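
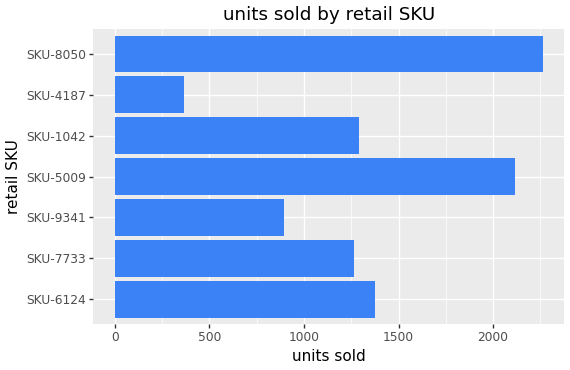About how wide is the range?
Max SKU-8050 ≈ 2200, min SKU-4187 ≈ 400; range ≈ 1800.

≈ 1800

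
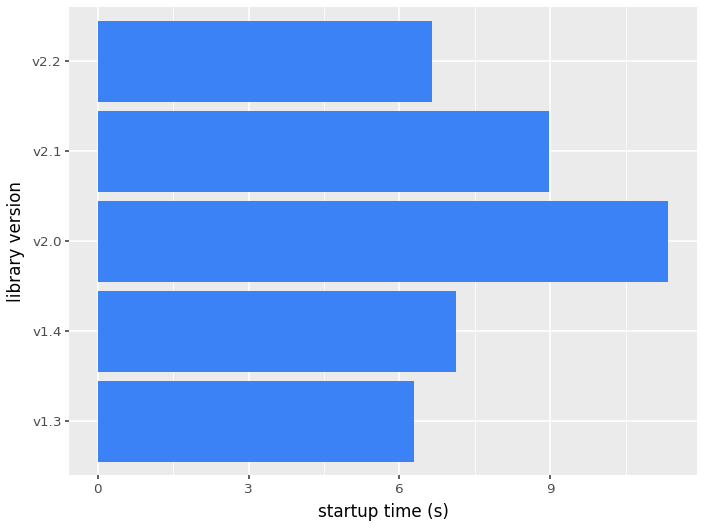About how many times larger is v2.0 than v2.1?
v2.0 ≈ 11, v2.1 ≈ 9; 11/9 ≈ 1.22.

≈ 1.22×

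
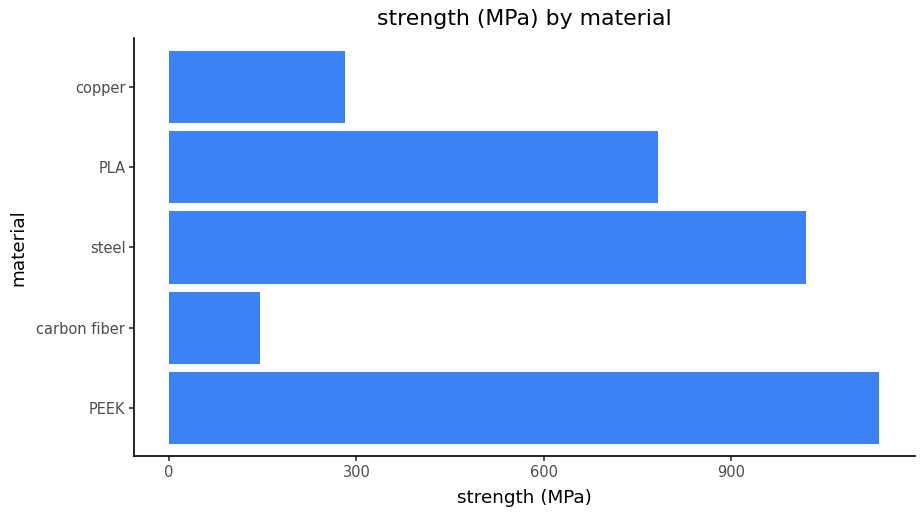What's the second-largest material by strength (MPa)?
Top 3: PEEK ≈ 1100, steel ≈ 1000, PLA ≈ 800.

steel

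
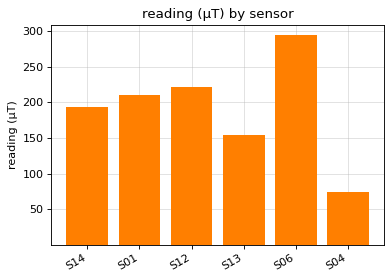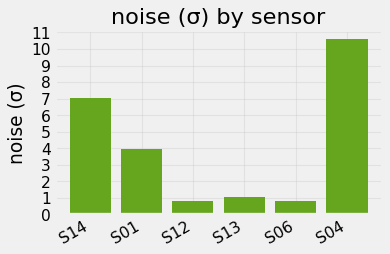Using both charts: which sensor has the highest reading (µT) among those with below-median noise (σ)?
Chart 2 median noise (σ) ≈ 3; below-median sensors: S12, S13, S06. Among those, S06 has the highest reading (µT) (≈ 300).

S06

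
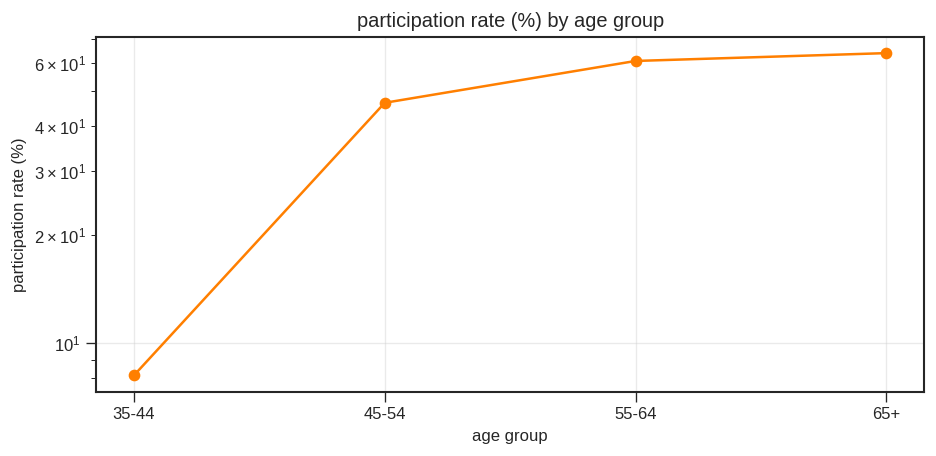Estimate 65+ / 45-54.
≈ 1.44×

65+ ≈ 65, 45-54 ≈ 45; 65/45 ≈ 1.44.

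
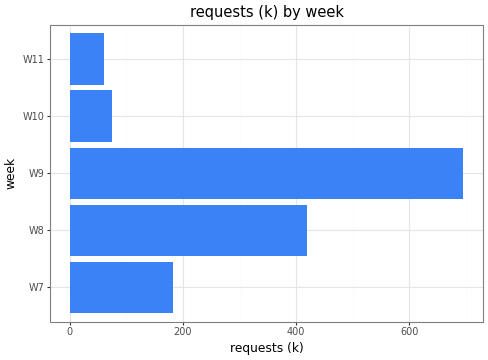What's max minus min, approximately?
≈ 600

Max W9 ≈ 700, min W11 ≈ 100; range ≈ 600.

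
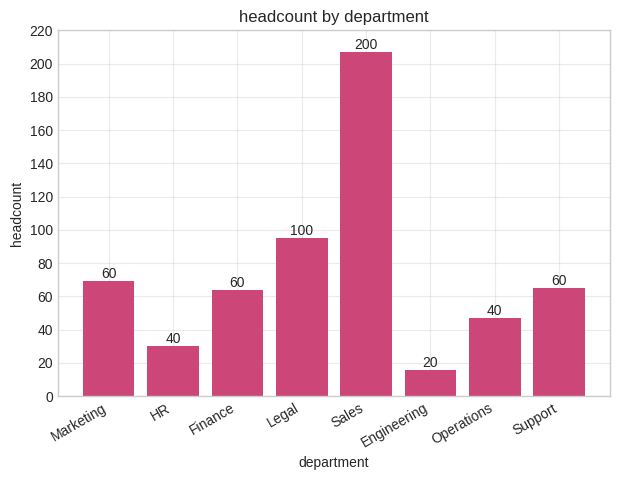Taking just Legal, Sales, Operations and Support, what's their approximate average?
≈ 100

(100 + 200 + 40 + 60) / 4 ≈ 100.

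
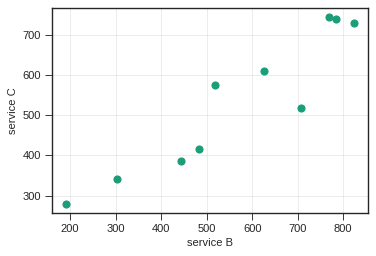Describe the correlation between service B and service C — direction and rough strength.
Points are positively correlated; strong (|r| ≈ 0.9).

positive, strong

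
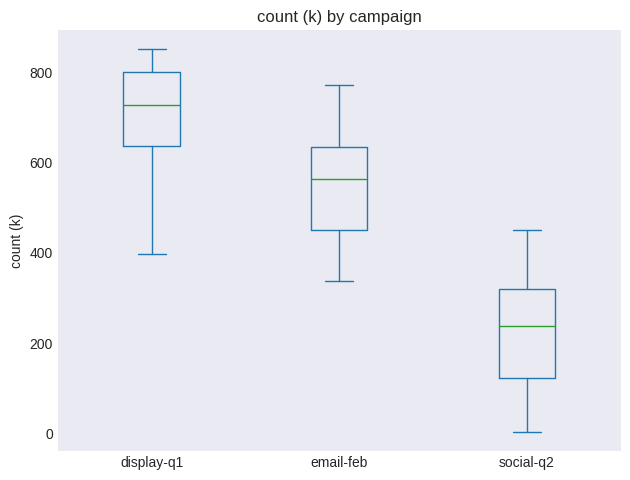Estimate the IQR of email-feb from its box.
Q3 ≈ 650, Q1 ≈ 450; IQR ≈ 200.

≈ 200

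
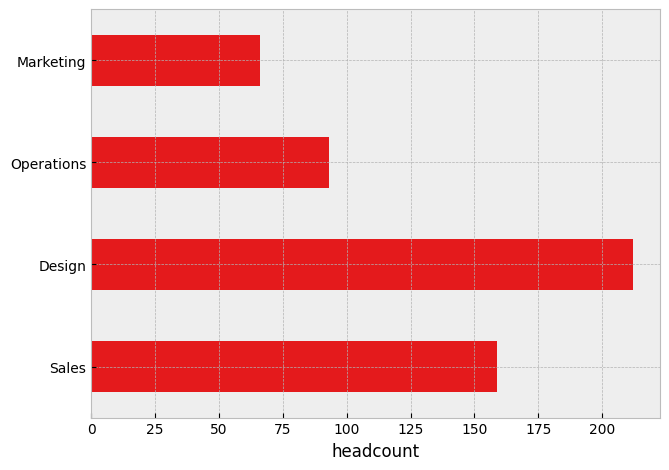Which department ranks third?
Operations

Top 4: Design ≈ 220, Sales ≈ 160, Operations ≈ 100, Marketing ≈ 60.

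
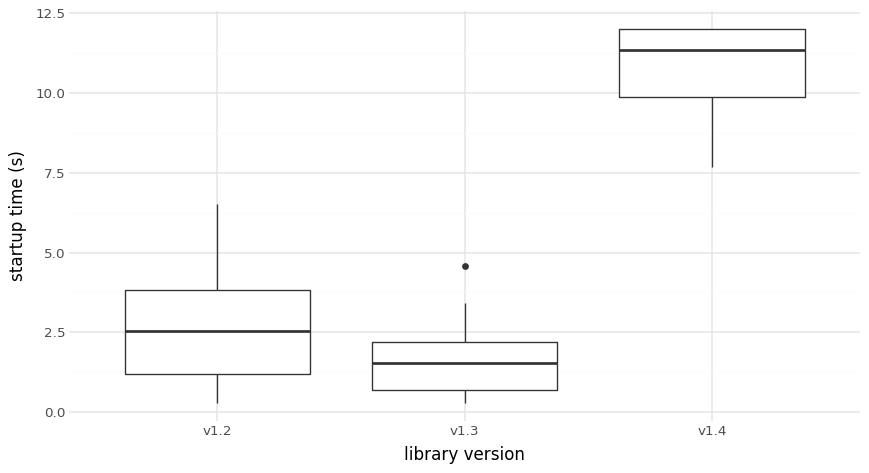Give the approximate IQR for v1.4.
≈ 2

Q3 ≈ 12, Q1 ≈ 10; IQR ≈ 2.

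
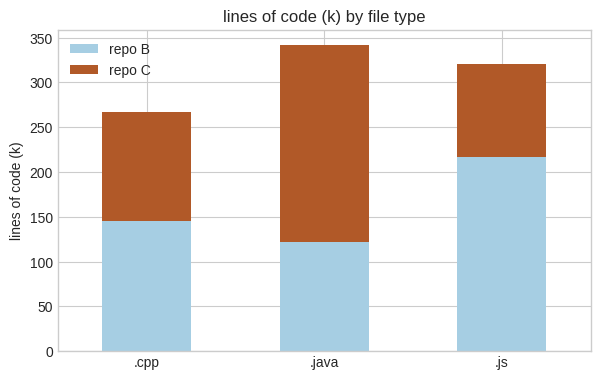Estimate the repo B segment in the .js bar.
repo B top ≈ 200, bottom ≈ 0; segment ≈ 200.

≈ 200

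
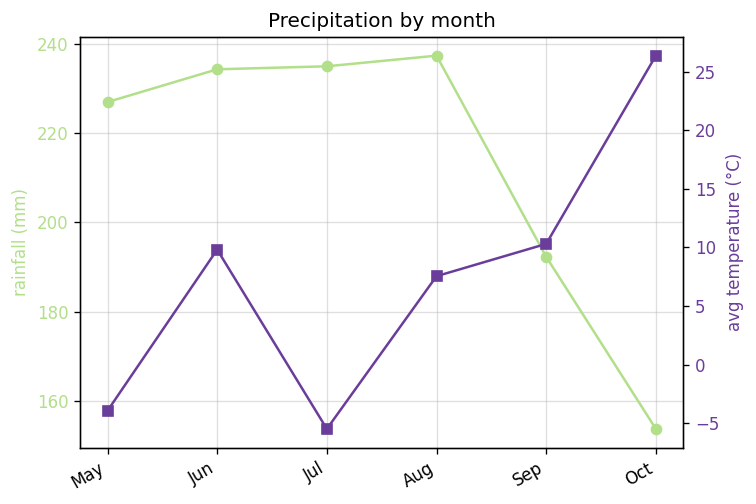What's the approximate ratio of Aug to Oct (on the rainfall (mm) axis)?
Aug ≈ 240, Oct ≈ 150; 240/150 ≈ 1.6.

≈ 1.6×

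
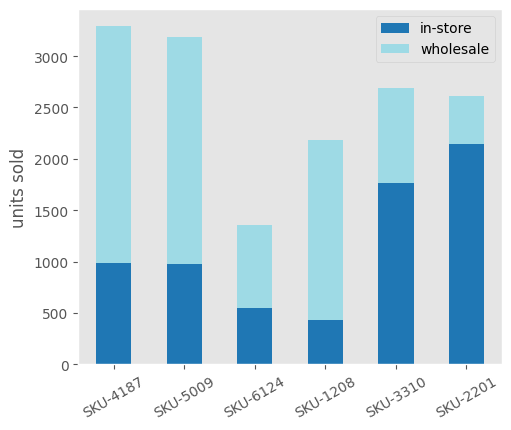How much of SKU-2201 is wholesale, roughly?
wholesale top ≈ 2500, bottom ≈ 2000; segment ≈ 500.

≈ 500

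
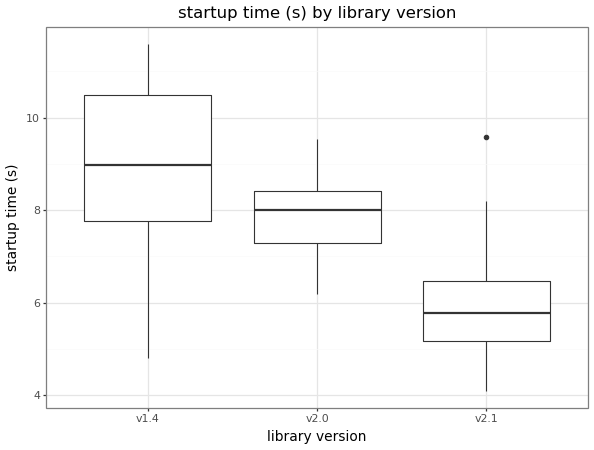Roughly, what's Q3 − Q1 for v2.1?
Q3 ≈ 6.5, Q1 ≈ 5.0; IQR ≈ 1.5.

≈ 1.5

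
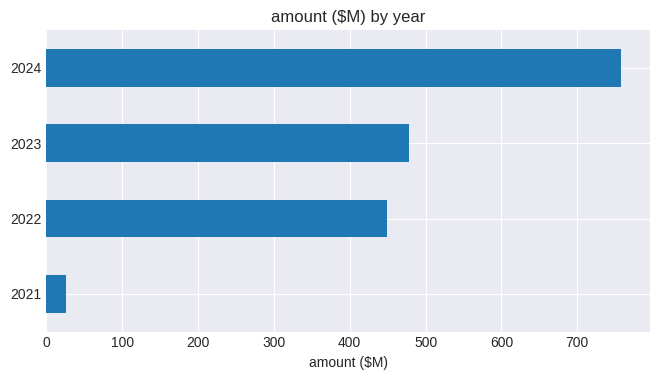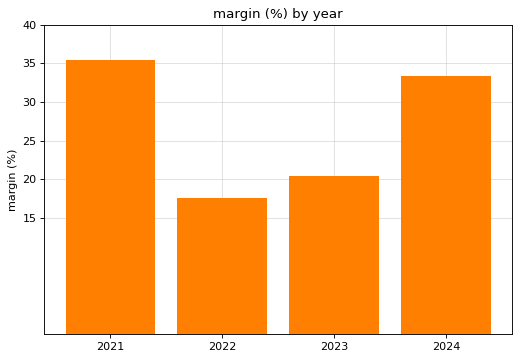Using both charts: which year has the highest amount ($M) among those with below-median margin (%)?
Chart 2 median margin (%) ≈ 25; below-median years: 2022, 2023. Among those, 2023 has the highest amount ($M) (≈ 500).

2023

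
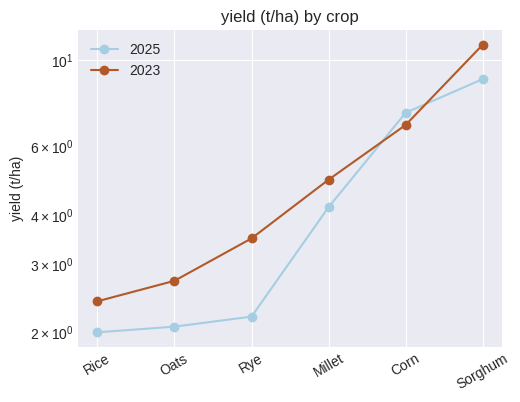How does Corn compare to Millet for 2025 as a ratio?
Corn ≈ 7, Millet ≈ 4; 7/4 ≈ 1.75.

≈ 1.75×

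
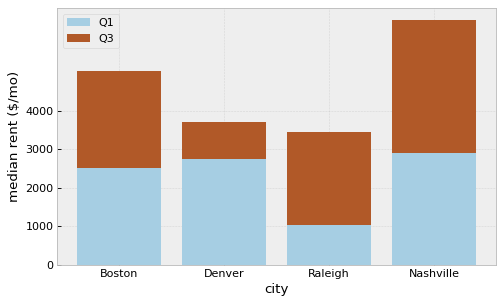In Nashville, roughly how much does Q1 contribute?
≈ 3000

Q1 top ≈ 3000, bottom ≈ 0; segment ≈ 3000.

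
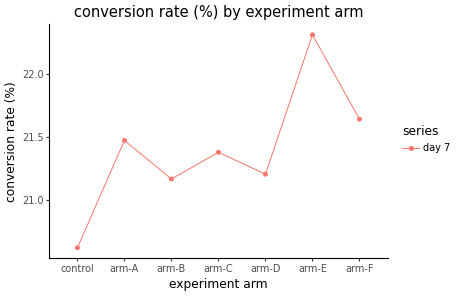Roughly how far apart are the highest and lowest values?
≈ 1.8

Max arm-E ≈ 22.4, min control ≈ 20.6; range ≈ 1.8.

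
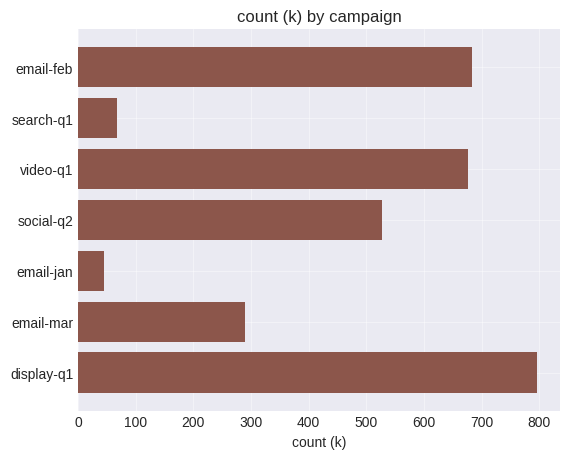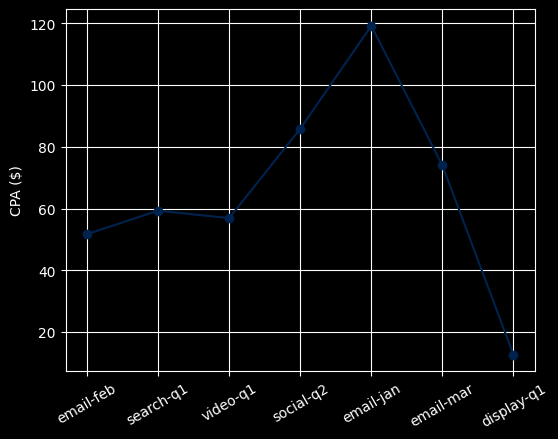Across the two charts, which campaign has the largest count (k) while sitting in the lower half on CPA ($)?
Chart 2 median CPA ($) ≈ 60; below-median campaigns: email-feb, video-q1, display-q1. Among those, display-q1 has the highest count (k) (≈ 800).

display-q1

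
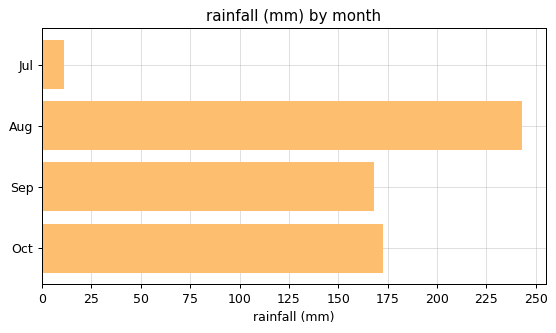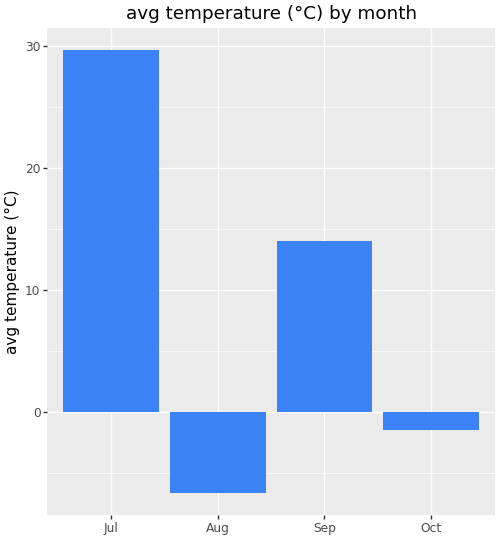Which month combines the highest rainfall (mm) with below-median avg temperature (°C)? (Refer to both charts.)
Aug

Chart 2 median avg temperature (°C) ≈ 5; below-median months: Aug, Oct. Among those, Aug has the highest rainfall (mm) (≈ 250).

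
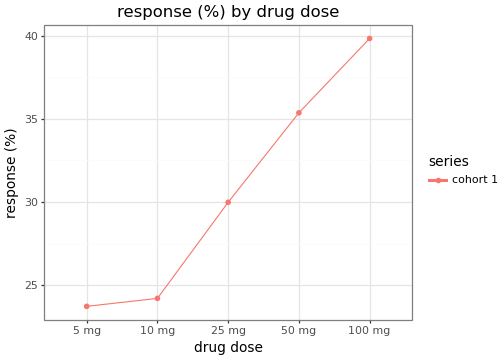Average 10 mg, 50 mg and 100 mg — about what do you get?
(24 + 36 + 40) / 3 ≈ 33.

≈ 33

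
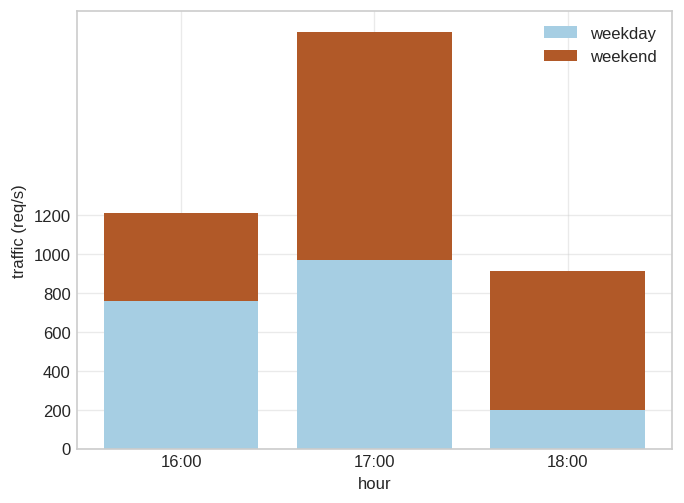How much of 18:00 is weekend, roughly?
weekend top ≈ 1000, bottom ≈ 200; segment ≈ 800.

≈ 800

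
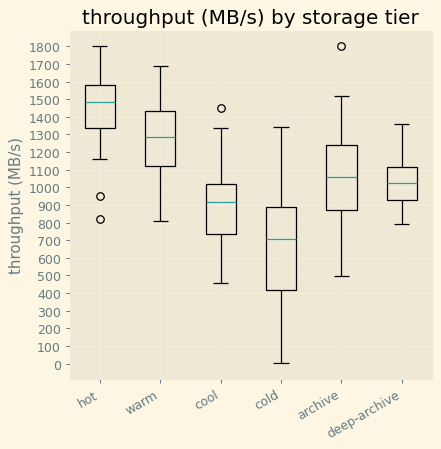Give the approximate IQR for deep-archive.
≈ 200

Q3 ≈ 1100, Q1 ≈ 900; IQR ≈ 200.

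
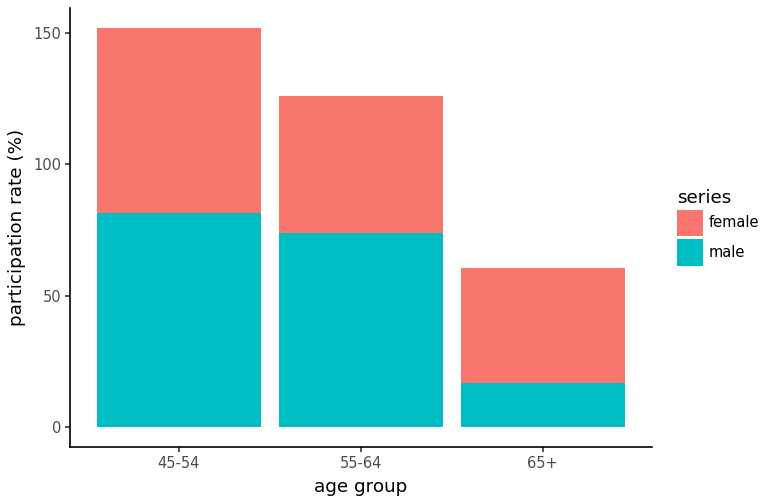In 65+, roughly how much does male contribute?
male top ≈ 20, bottom ≈ 0; segment ≈ 20.

≈ 20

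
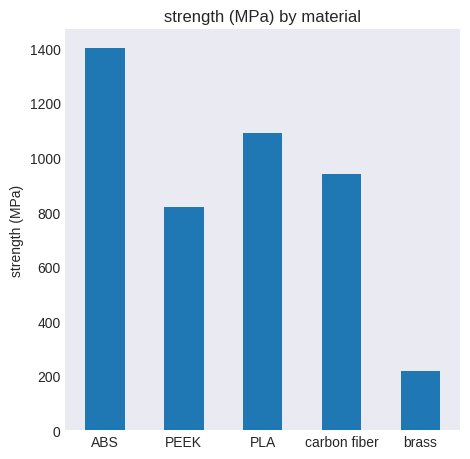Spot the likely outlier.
brass

brass ≈ 200; the rest sit between ≈ 800 and ≈ 1400.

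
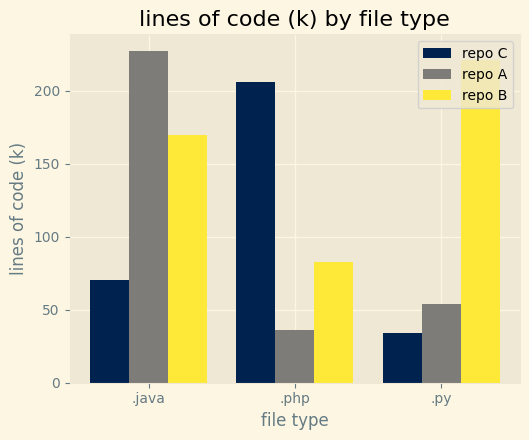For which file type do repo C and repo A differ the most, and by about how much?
.php: repo C ≈ 200, repo A ≈ 40 → gap ≈ 160. Next-largest (.java) is only ≈ 140.

.php, ≈ 160 k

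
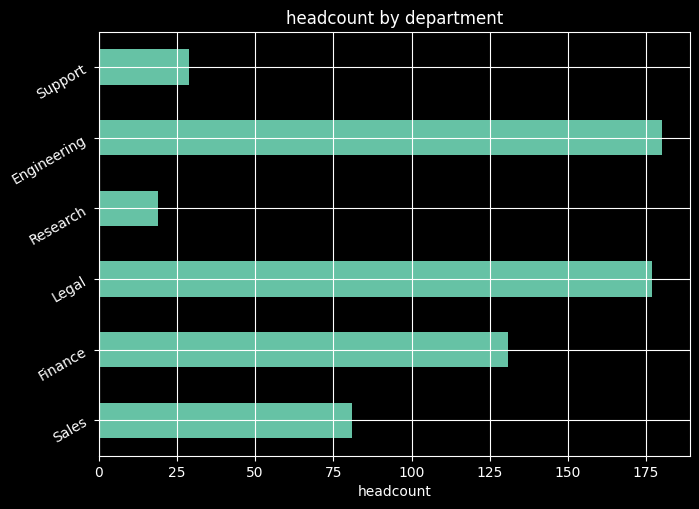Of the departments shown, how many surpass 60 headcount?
4

Above 60: Sales, Finance, Legal, Engineering.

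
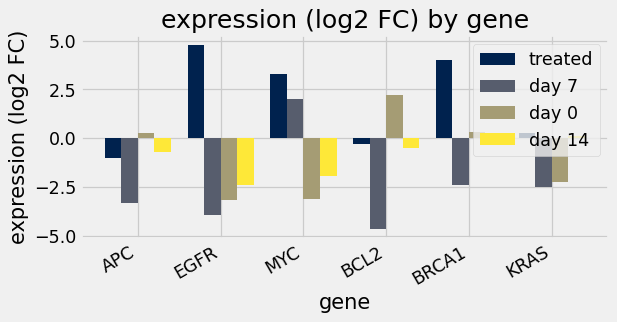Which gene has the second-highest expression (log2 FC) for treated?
Top 3 for treated: EGFR ≈ 5, BRCA1 ≈ 4, MYC ≈ 3.

BRCA1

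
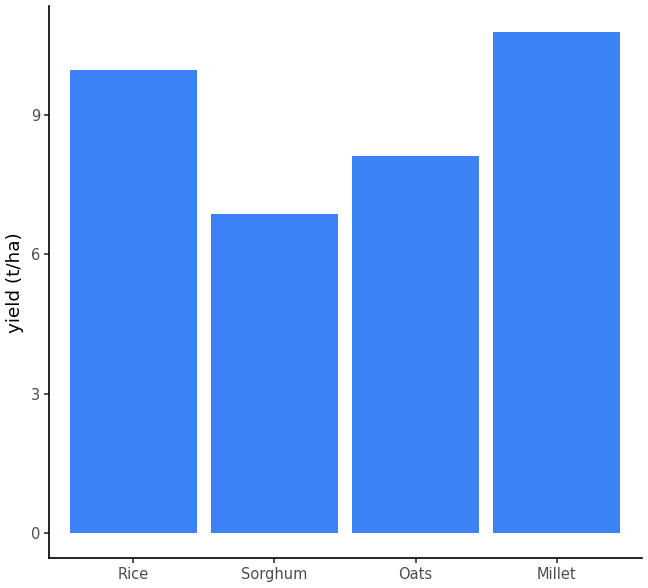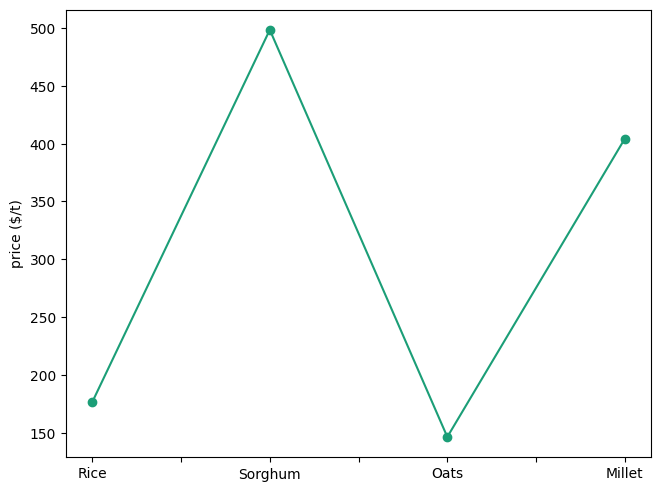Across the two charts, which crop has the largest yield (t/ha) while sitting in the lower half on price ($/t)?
Chart 2 median price ($/t) ≈ 300; below-median crops: Rice, Oats. Among those, Rice has the highest yield (t/ha) (≈ 10).

Rice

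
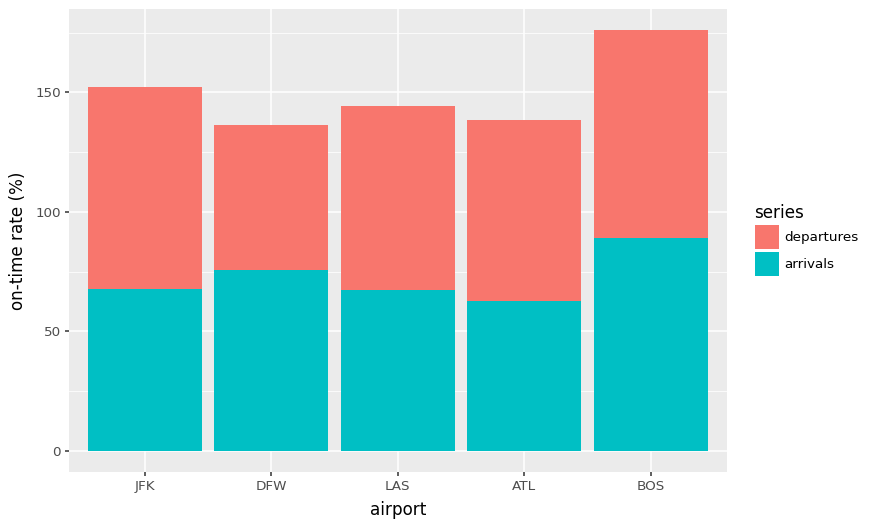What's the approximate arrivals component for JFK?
arrivals top ≈ 60, bottom ≈ 0; segment ≈ 60.

≈ 60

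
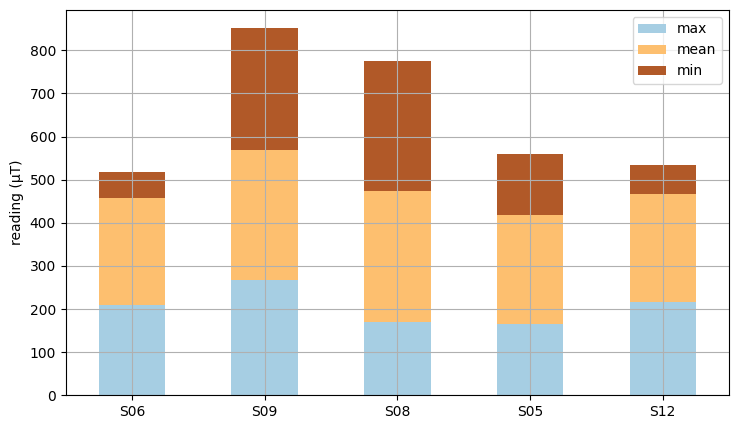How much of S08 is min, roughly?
min top ≈ 800, bottom ≈ 500; segment ≈ 300.

≈ 300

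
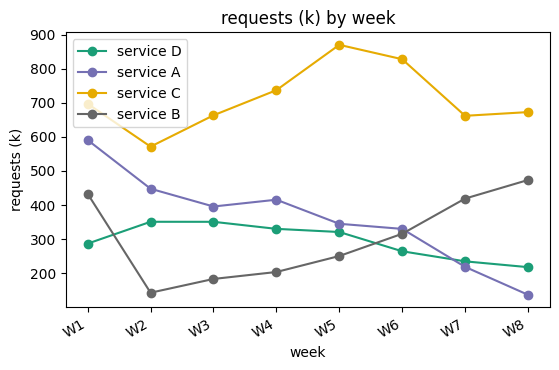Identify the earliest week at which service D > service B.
W2

W1: service D ≈ 300 vs service B ≈ 400 (not yet); W2: service D ≈ 400 vs service B ≈ 100 (first crossover).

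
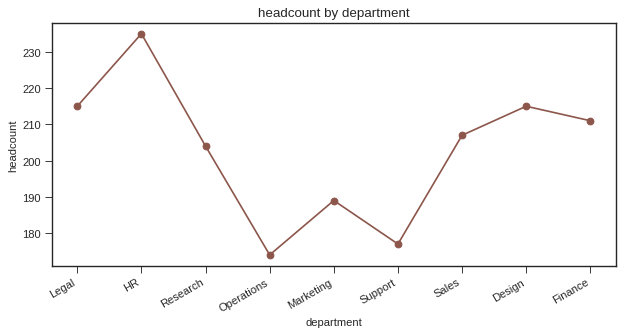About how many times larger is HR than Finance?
HR ≈ 240, Finance ≈ 210; 240/210 ≈ 1.14.

≈ 1.14×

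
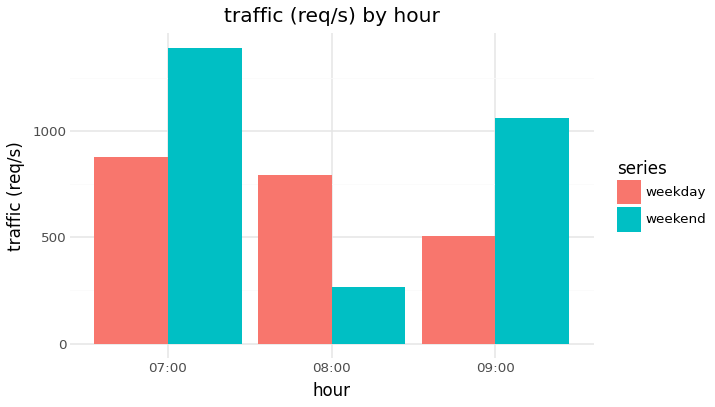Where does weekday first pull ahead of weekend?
07:00: weekday ≈ 800 vs weekend ≈ 1400 (not yet); 08:00: weekday ≈ 800 vs weekend ≈ 200 (first crossover).

08:00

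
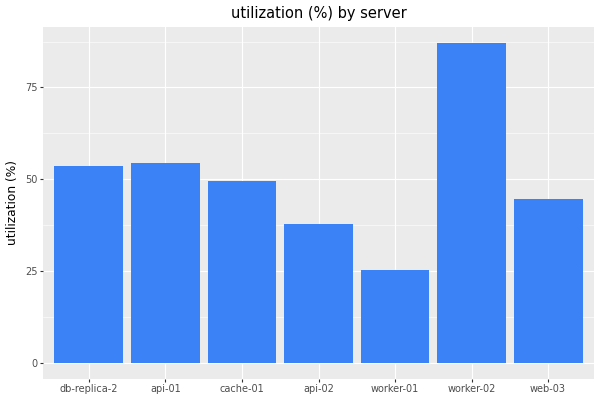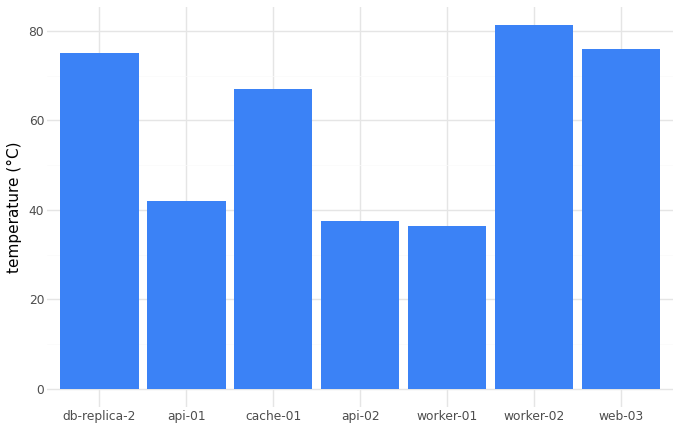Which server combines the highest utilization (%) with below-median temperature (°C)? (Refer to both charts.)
api-01

Chart 2 median temperature (°C) ≈ 70; below-median servers: api-01, api-02, worker-01. Among those, api-01 has the highest utilization (%) (≈ 50).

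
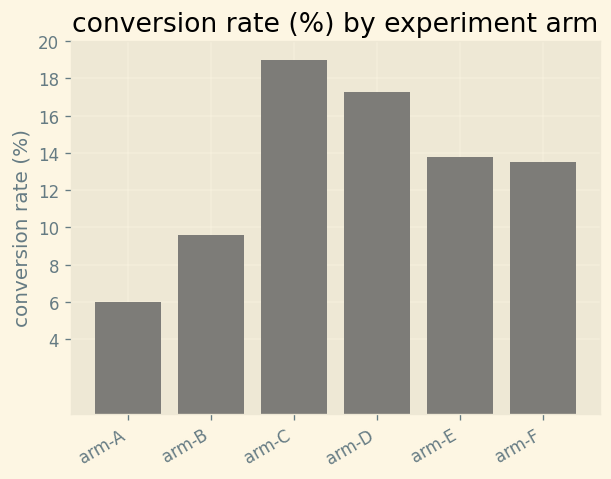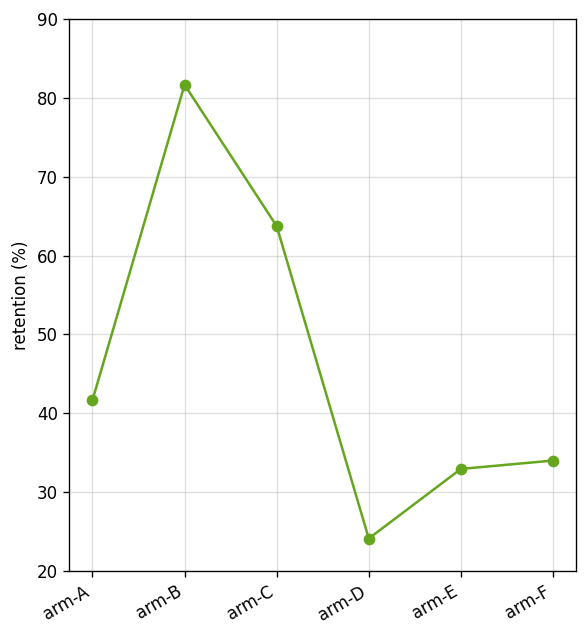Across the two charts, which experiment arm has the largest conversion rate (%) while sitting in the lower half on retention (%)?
Chart 2 median retention (%) ≈ 40; below-median experiment arms: arm-D, arm-E, arm-F. Among those, arm-D has the highest conversion rate (%) (≈ 18).

arm-D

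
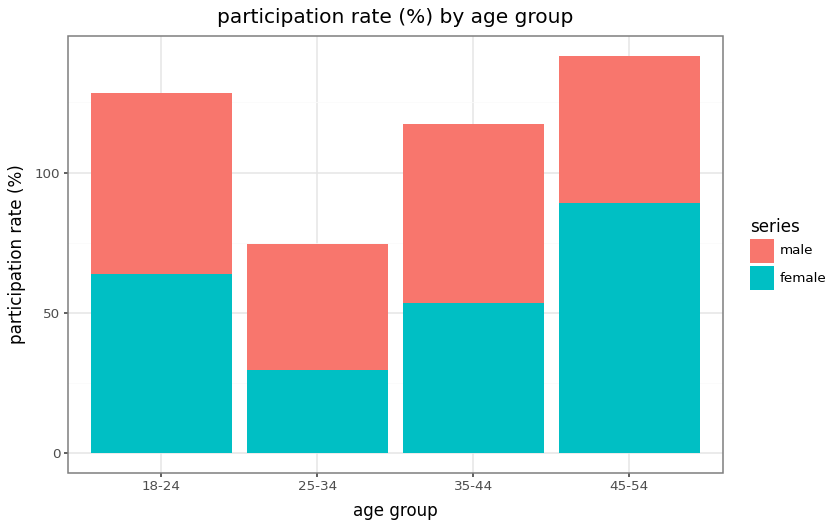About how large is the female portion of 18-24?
≈ 60

female top ≈ 60, bottom ≈ 0; segment ≈ 60.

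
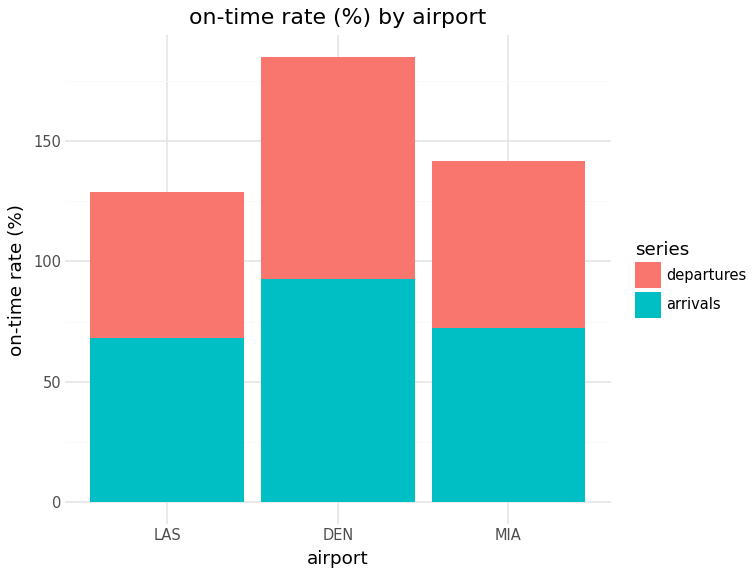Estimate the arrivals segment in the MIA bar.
arrivals top ≈ 80, bottom ≈ 0; segment ≈ 80.

≈ 80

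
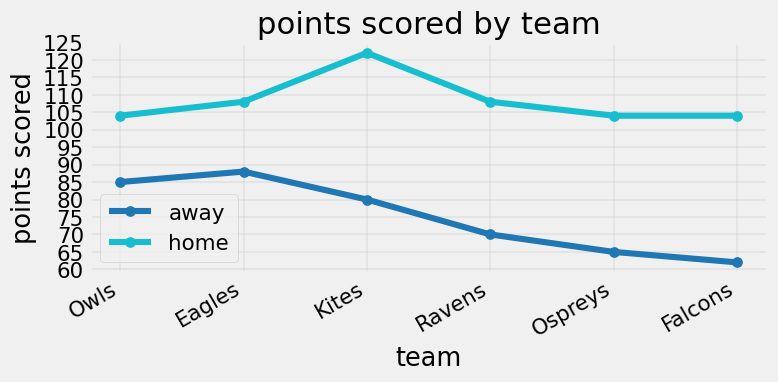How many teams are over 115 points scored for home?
Above 115: Kites.

1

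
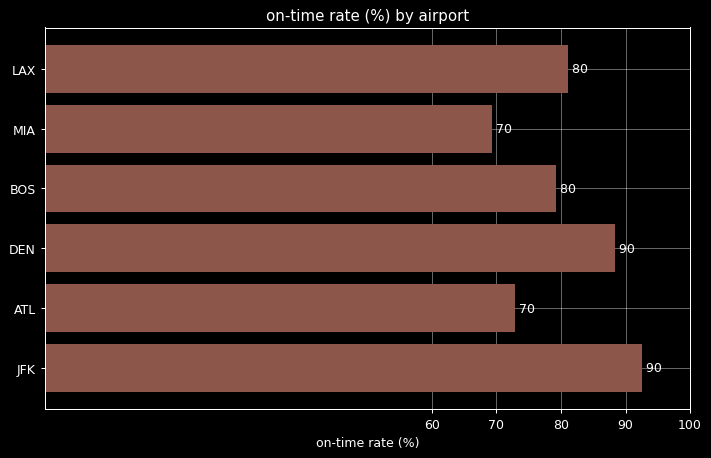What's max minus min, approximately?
Max JFK ≈ 90, min MIA ≈ 70; range ≈ 20.

≈ 20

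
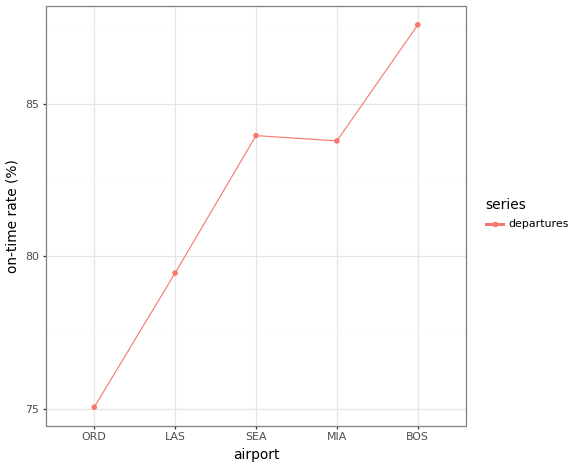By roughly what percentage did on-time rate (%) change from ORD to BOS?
ORD ≈ 76, BOS ≈ 88; (88 − 76) / 76 ≈ +15.8%.

≈ +15.8%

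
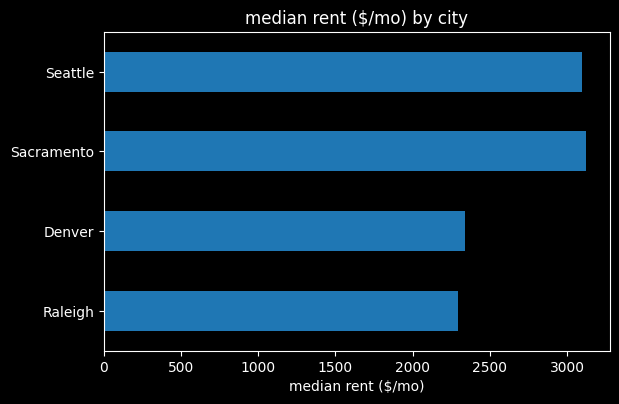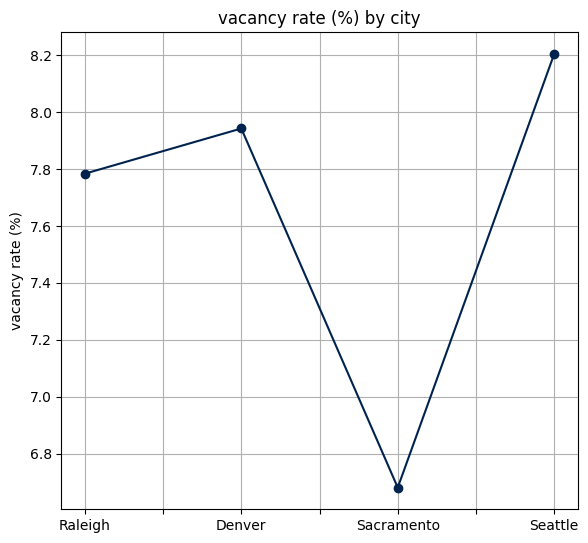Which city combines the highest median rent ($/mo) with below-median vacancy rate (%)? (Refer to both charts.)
Sacramento

Chart 2 median vacancy rate (%) ≈ 8; below-median cities: Raleigh, Sacramento. Among those, Sacramento has the highest median rent ($/mo) (≈ 3000).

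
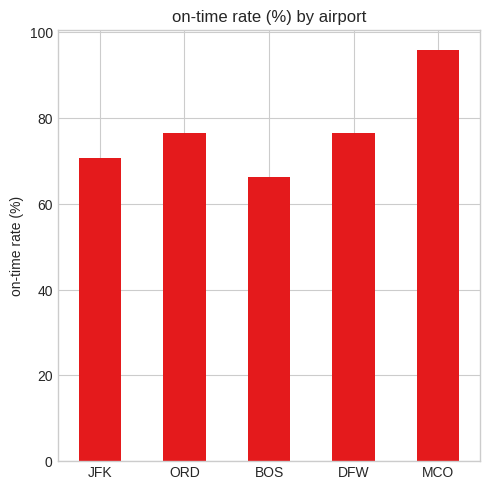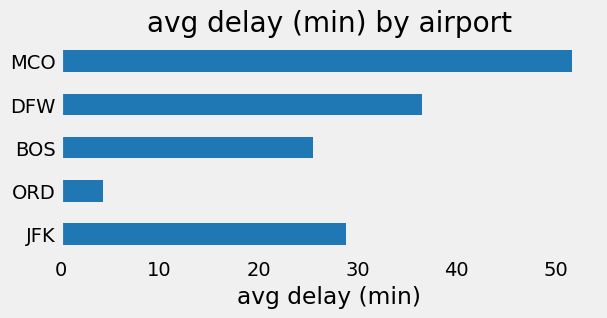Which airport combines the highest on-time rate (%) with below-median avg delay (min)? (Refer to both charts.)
ORD

Chart 2 median avg delay (min) ≈ 30; below-median airports: ORD, BOS. Among those, ORD has the highest on-time rate (%) (≈ 80).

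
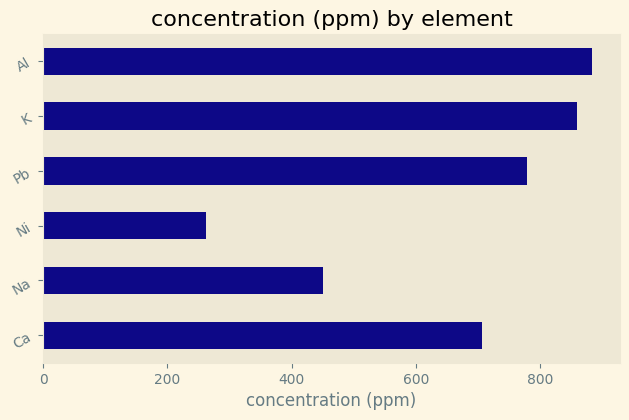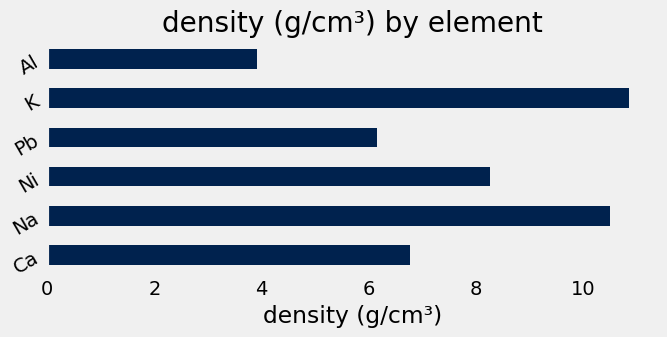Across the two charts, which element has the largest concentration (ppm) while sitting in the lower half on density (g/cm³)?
Chart 2 median density (g/cm³) ≈ 8; below-median elements: Ca, Pb, Al. Among those, Al has the highest concentration (ppm) (≈ 900).

Al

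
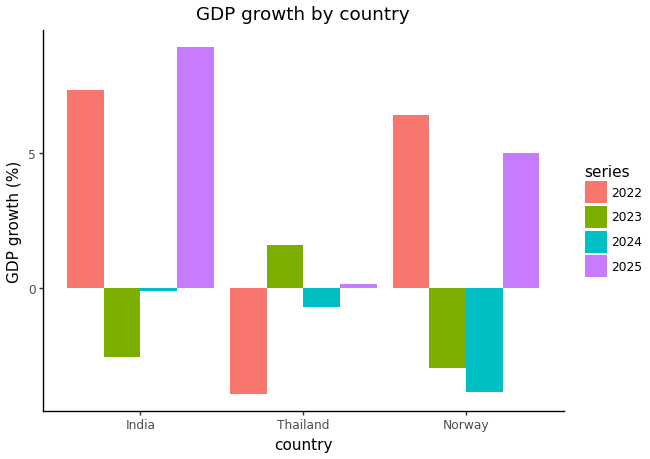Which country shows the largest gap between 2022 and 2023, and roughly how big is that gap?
India: 2022 ≈ 8, 2023 ≈ -2 → gap ≈ 10. Next-largest (Norway) is only ≈ 8.

India, ≈ 10 %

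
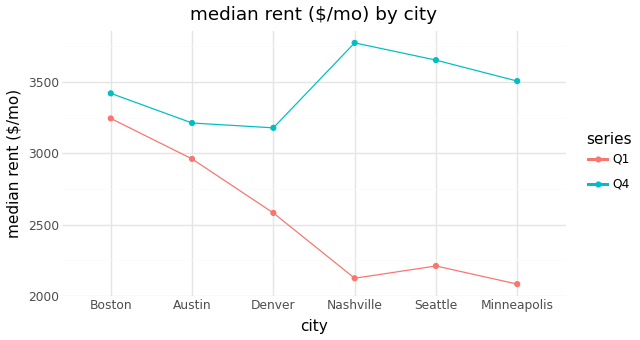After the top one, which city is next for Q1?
Top 3 for Q1: Boston ≈ 3200, Austin ≈ 3000, Denver ≈ 2600.

Austin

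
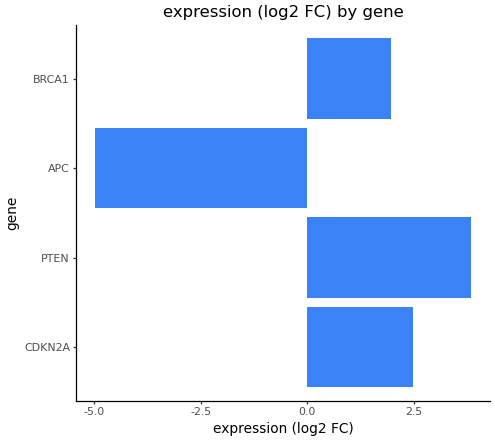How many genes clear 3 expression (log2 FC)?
Above 3: PTEN.

1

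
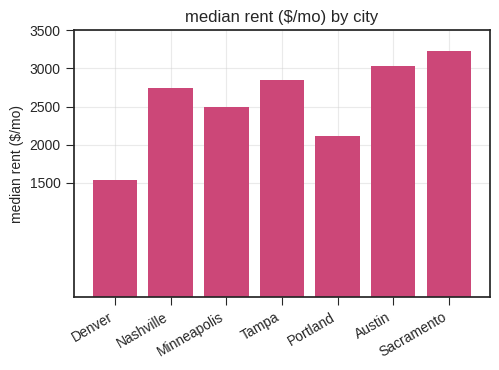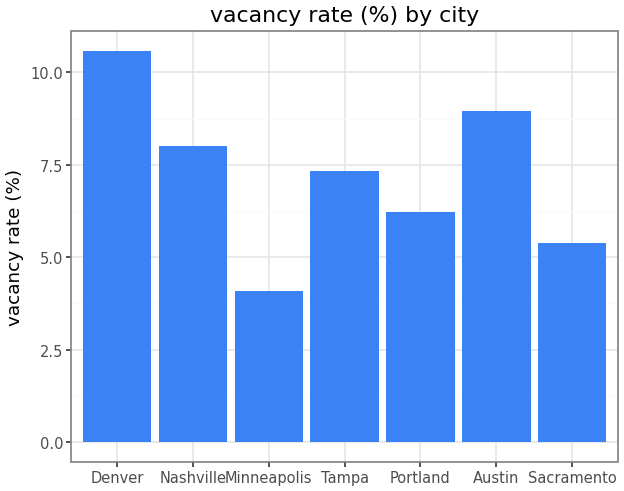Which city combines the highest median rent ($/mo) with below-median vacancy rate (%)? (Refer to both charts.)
Chart 2 median vacancy rate (%) ≈ 7; below-median cities: Minneapolis, Portland, Sacramento. Among those, Sacramento has the highest median rent ($/mo) (≈ 3000).

Sacramento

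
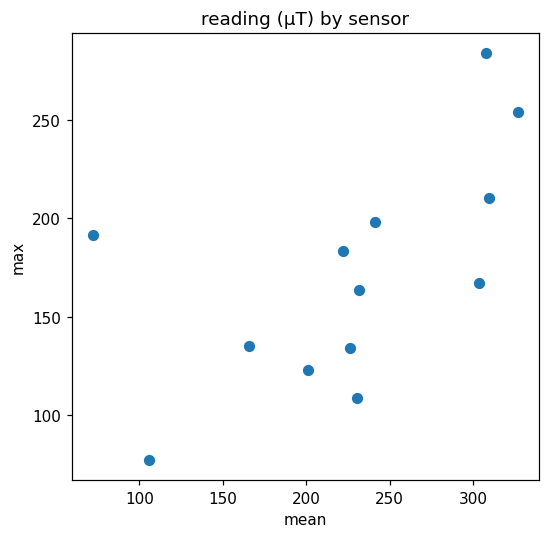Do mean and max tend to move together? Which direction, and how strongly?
Points are positively correlated; moderate (|r| ≈ 0.6).

positive, moderate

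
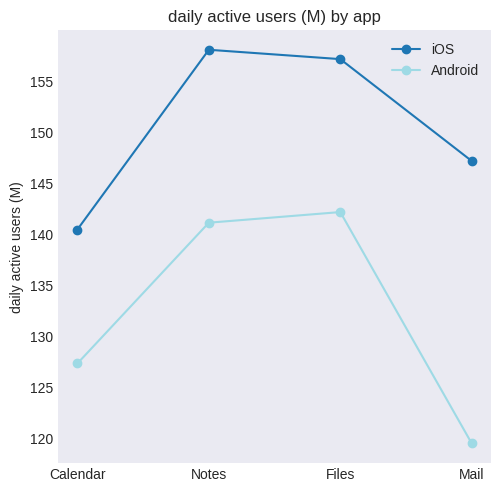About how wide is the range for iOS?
Max Notes ≈ 160, min Calendar ≈ 140; range ≈ 20.

≈ 20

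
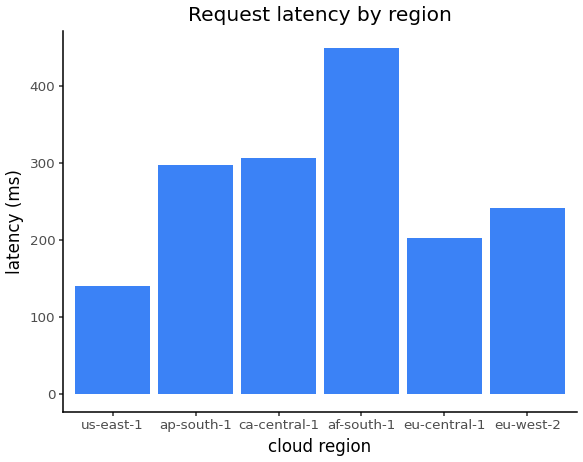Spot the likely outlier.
af-south-1 ≈ 450; the rest sit between ≈ 150 and ≈ 300.

af-south-1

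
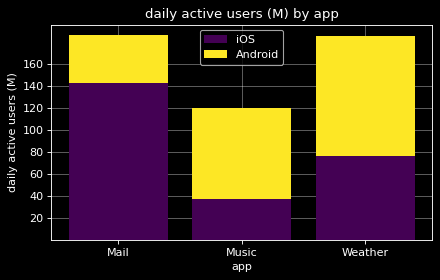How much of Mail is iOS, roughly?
≈ 140

iOS top ≈ 140, bottom ≈ 0; segment ≈ 140.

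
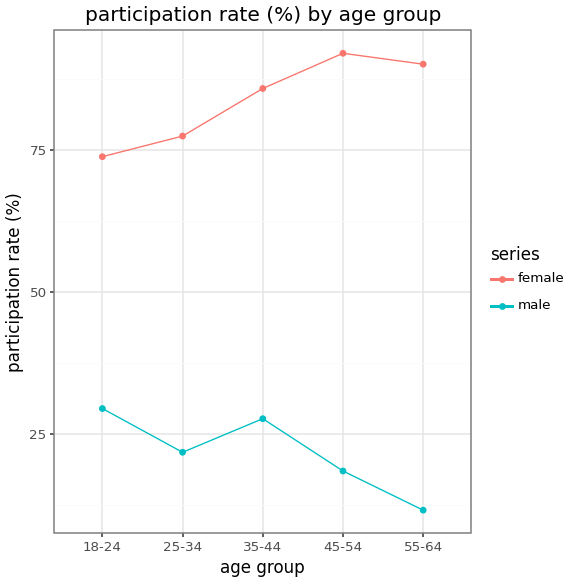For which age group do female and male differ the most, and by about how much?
55-64, ≈ 80 %

55-64: female ≈ 90, male ≈ 10 → gap ≈ 80. Next-largest (45-54) is only ≈ 70.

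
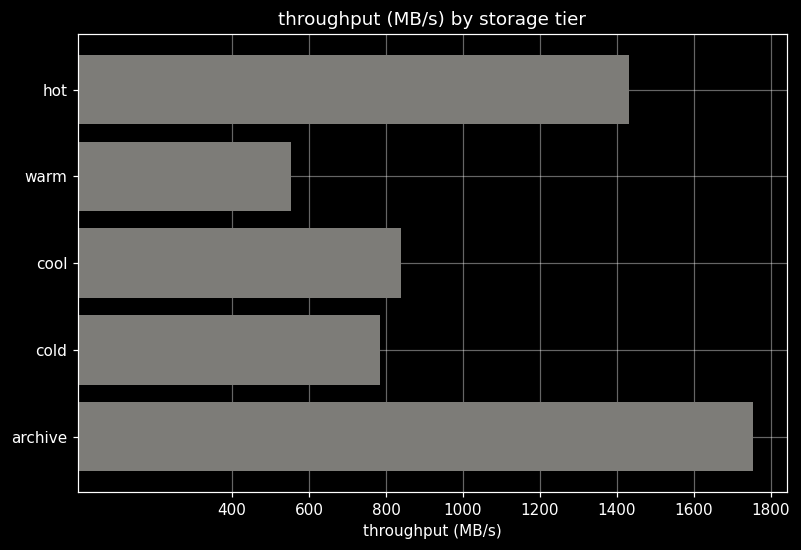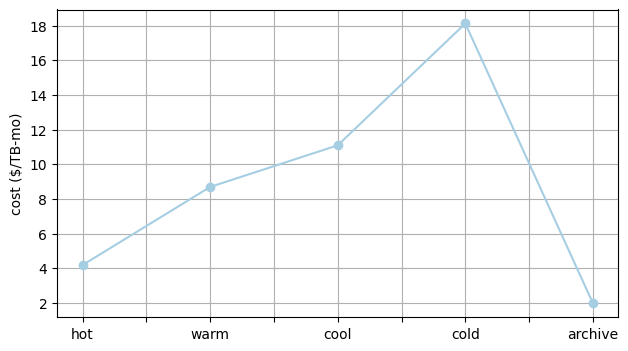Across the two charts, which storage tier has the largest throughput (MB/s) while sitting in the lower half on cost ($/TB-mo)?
archive

Chart 2 median cost ($/TB-mo) ≈ 8; below-median storage tiers: hot, archive. Among those, archive has the highest throughput (MB/s) (≈ 1800).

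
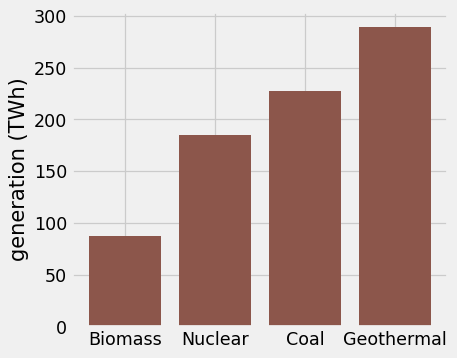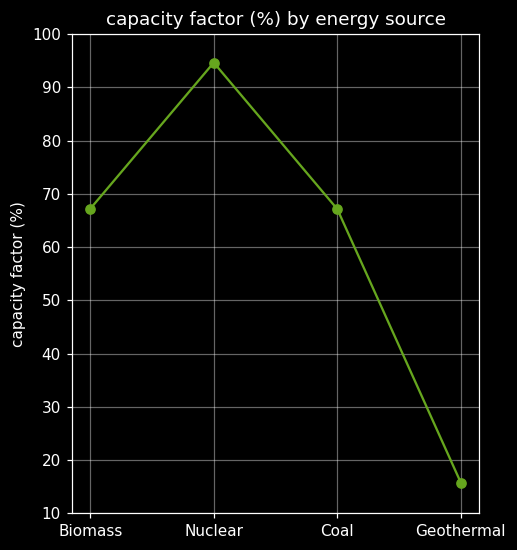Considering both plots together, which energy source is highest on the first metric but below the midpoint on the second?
Geothermal

Chart 2 median capacity factor (%) ≈ 70; below-median energy sources: Coal, Geothermal. Among those, Geothermal has the highest generation (TWh) (≈ 300).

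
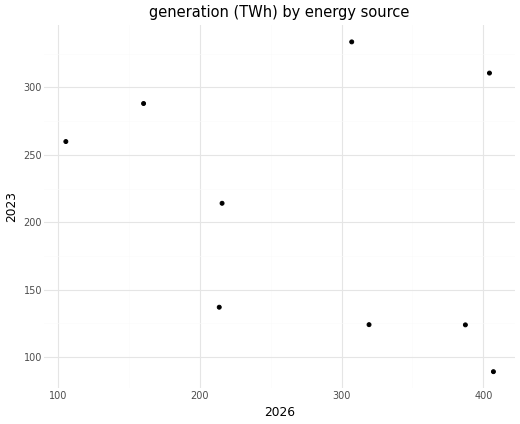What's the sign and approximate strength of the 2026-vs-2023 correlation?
negative, weak

Points are negatively correlated; weak (|r| ≈ 0.3).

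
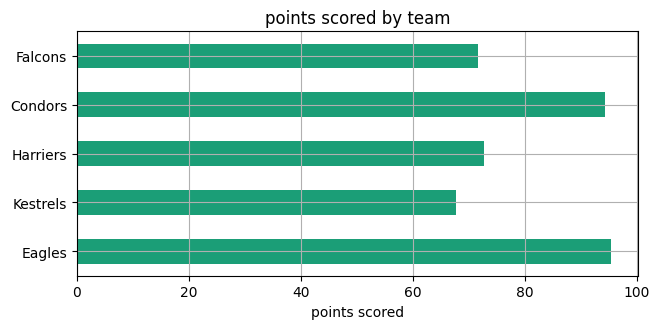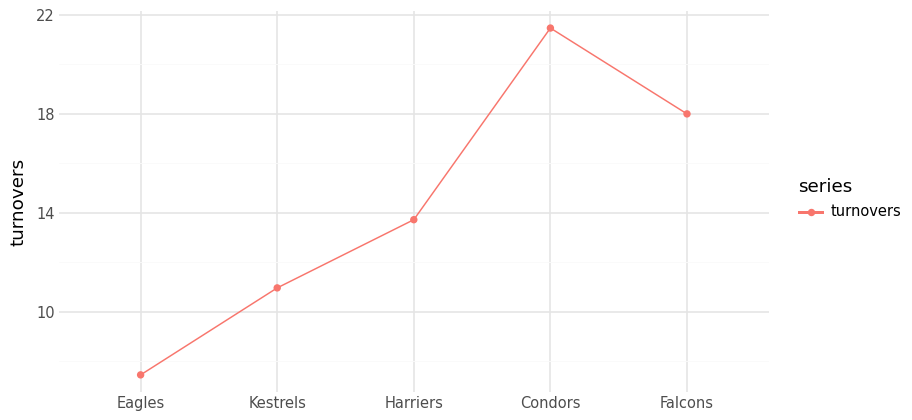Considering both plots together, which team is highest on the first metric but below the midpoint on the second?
Eagles

Chart 2 median turnovers ≈ 14; below-median teams: Eagles, Kestrels. Among those, Eagles has the highest points scored (≈ 100).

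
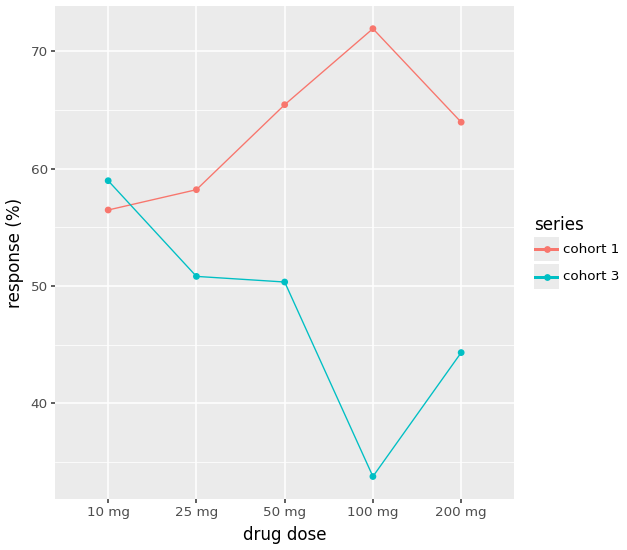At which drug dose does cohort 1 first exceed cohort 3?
25 mg

10 mg: cohort 1 ≈ 55 vs cohort 3 ≈ 60 (not yet); 25 mg: cohort 1 ≈ 60 vs cohort 3 ≈ 50 (first crossover).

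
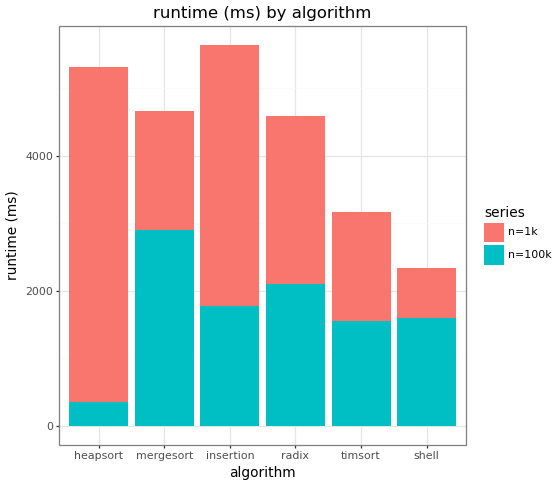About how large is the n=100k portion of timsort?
≈ 1500

n=100k top ≈ 1500, bottom ≈ 0; segment ≈ 1500.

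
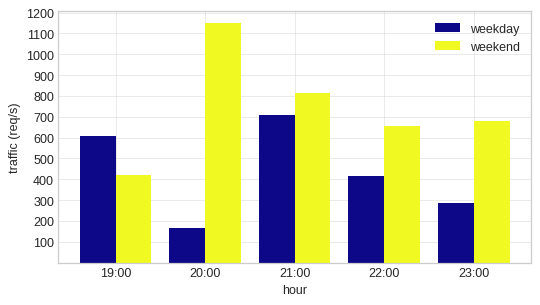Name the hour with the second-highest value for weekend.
21:00

Top 3 for weekend: 20:00 ≈ 1100, 21:00 ≈ 800, 23:00 ≈ 700.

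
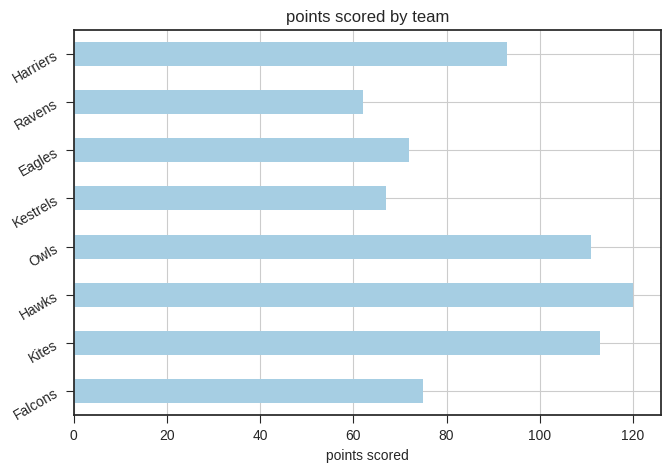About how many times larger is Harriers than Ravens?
≈ 1.5×

Harriers ≈ 90, Ravens ≈ 60; 90/60 ≈ 1.5.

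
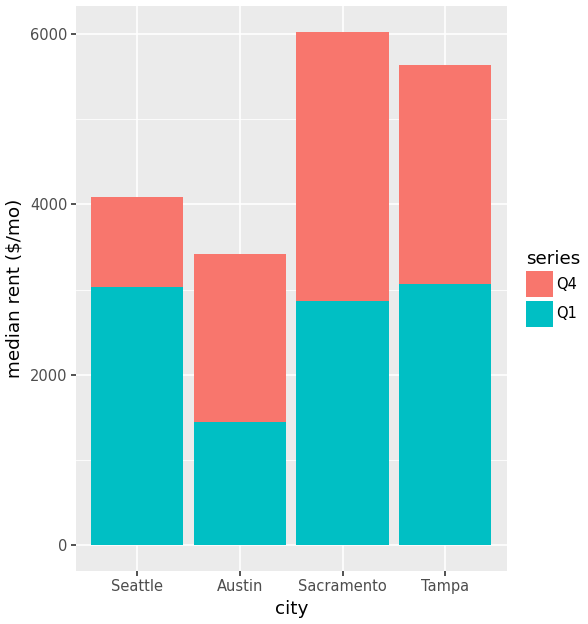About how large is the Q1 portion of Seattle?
≈ 3000

Q1 top ≈ 3000, bottom ≈ 0; segment ≈ 3000.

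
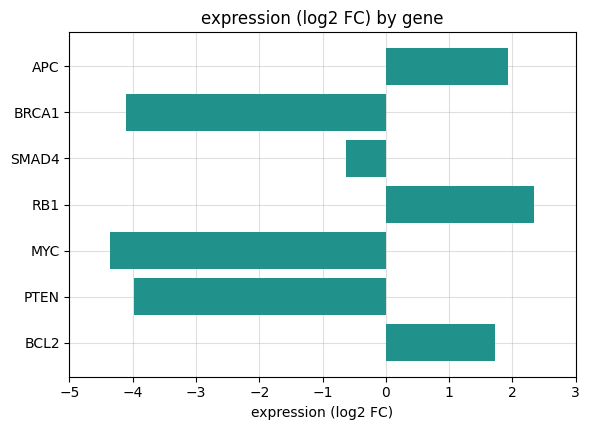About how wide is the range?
Max RB1 ≈ 2, min MYC ≈ -4; range ≈ 6.

≈ 6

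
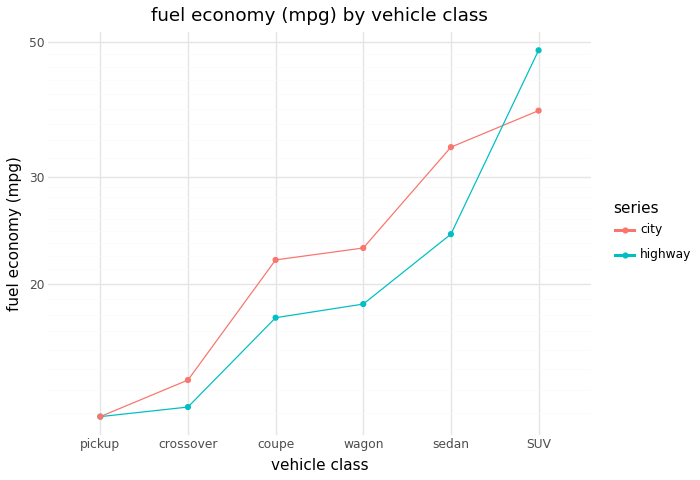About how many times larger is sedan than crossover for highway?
sedan ≈ 25, crossover ≈ 15; 25/15 ≈ 1.67.

≈ 1.67×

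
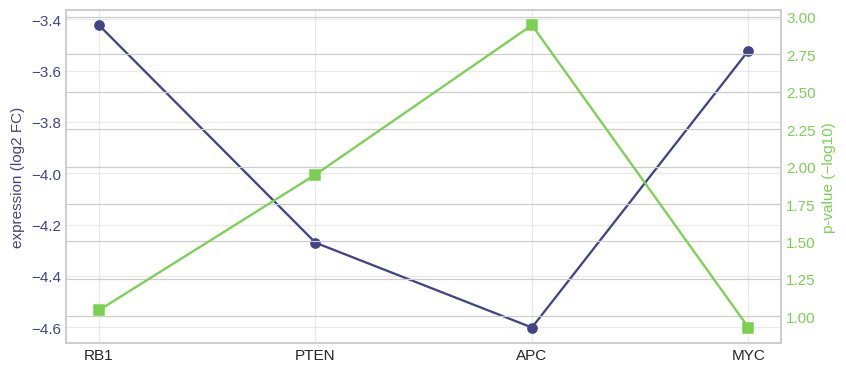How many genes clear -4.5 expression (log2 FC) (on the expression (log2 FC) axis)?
3

Above -4.5: RB1, PTEN, MYC.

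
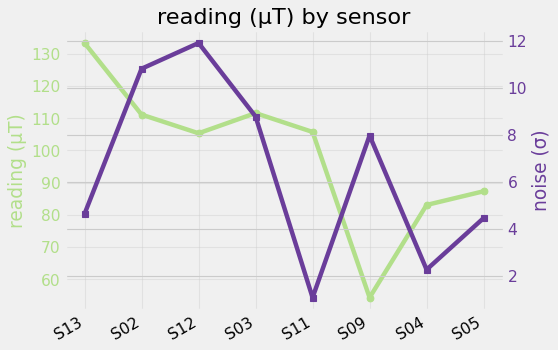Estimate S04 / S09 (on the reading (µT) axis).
S04 ≈ 80, S09 ≈ 50; 80/50 ≈ 1.6.

≈ 1.6×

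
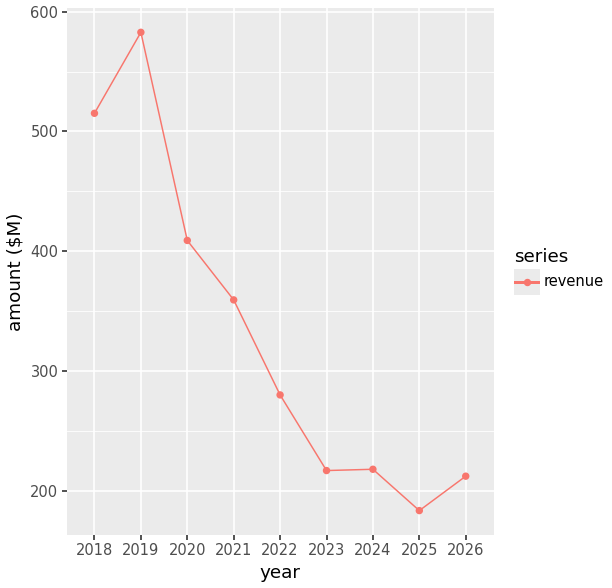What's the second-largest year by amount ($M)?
2018

Top 3: 2019 ≈ 600, 2018 ≈ 500, 2020 ≈ 400.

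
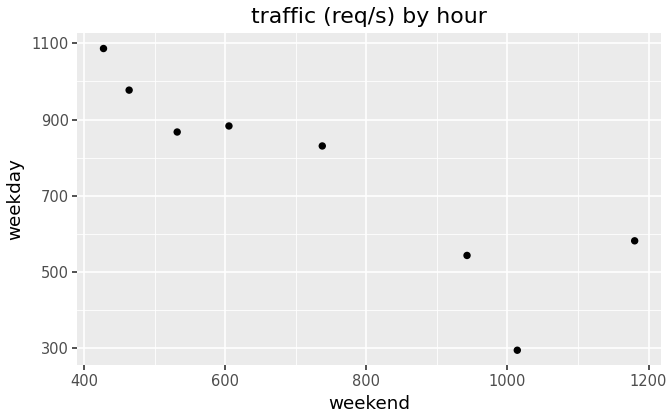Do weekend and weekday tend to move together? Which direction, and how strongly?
negative, strong

Points are negatively correlated; strong (|r| ≈ 0.9).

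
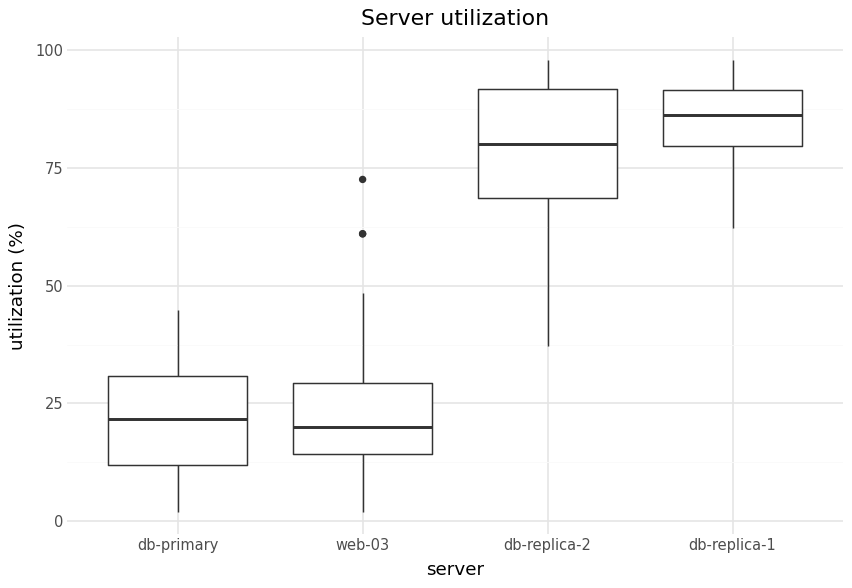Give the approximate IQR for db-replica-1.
≈ 10

Q3 ≈ 90, Q1 ≈ 80; IQR ≈ 10.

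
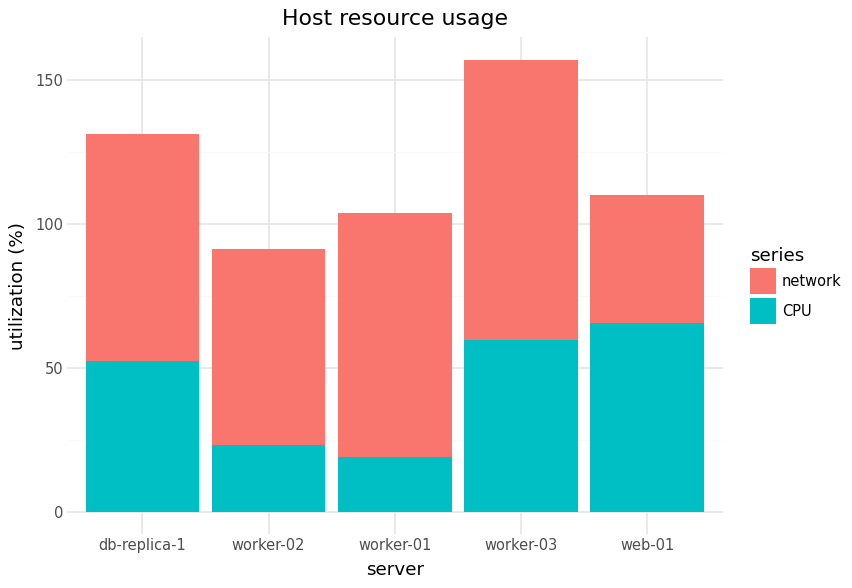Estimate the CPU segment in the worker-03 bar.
≈ 60

CPU top ≈ 60, bottom ≈ 0; segment ≈ 60.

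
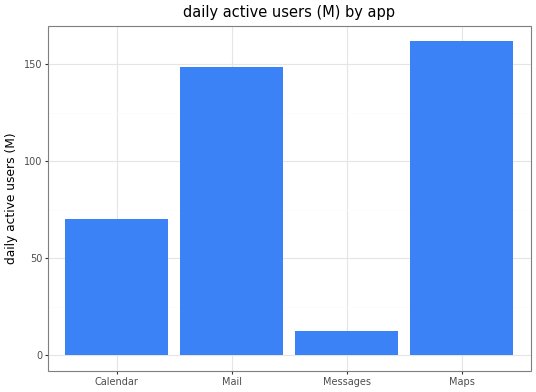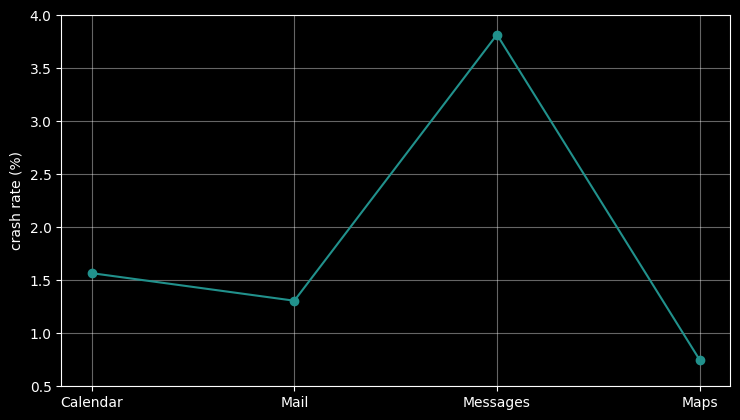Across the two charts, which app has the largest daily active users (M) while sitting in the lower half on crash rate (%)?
Chart 2 median crash rate (%) ≈ 1.5; below-median apps: Mail, Maps. Among those, Maps has the highest daily active users (M) (≈ 160).

Maps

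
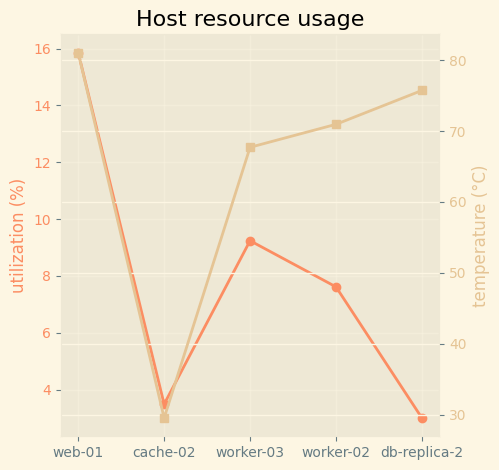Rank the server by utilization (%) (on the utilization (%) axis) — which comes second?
Top 3 (on the utilization (%) axis): web-01 ≈ 16, worker-03 ≈ 10, worker-02 ≈ 8.

worker-03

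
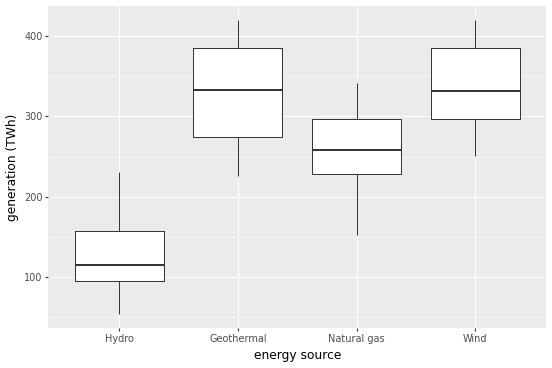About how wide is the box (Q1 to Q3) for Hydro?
≈ 60

Q3 ≈ 160, Q1 ≈ 100; IQR ≈ 60.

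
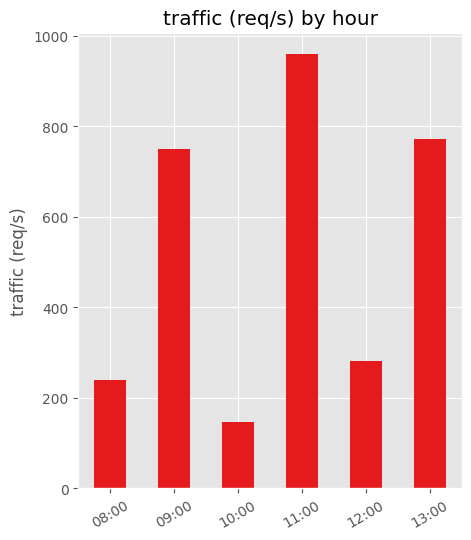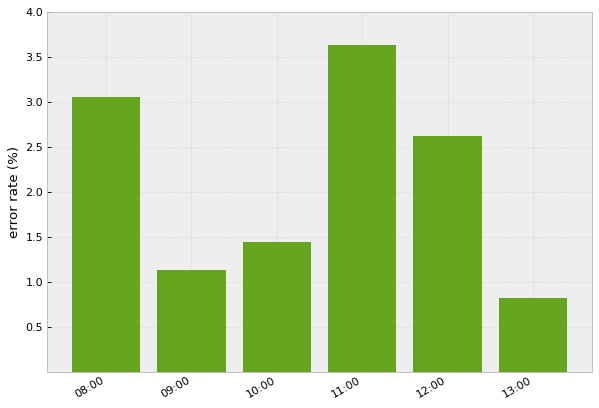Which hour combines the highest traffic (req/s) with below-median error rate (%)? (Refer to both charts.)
13:00

Chart 2 median error rate (%) ≈ 2; below-median hours: 09:00, 10:00, 13:00. Among those, 13:00 has the highest traffic (req/s) (≈ 800).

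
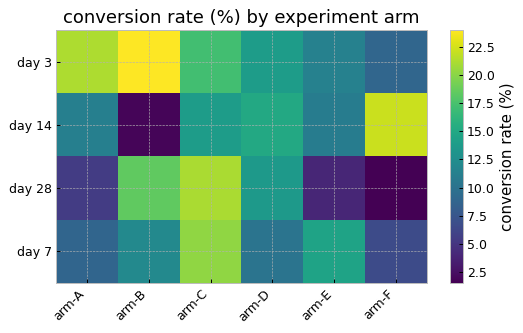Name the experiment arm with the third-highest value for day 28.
Top 4 for day 28: arm-C ≈ 22, arm-B ≈ 18, arm-D ≈ 14, arm-A ≈ 6.

arm-D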